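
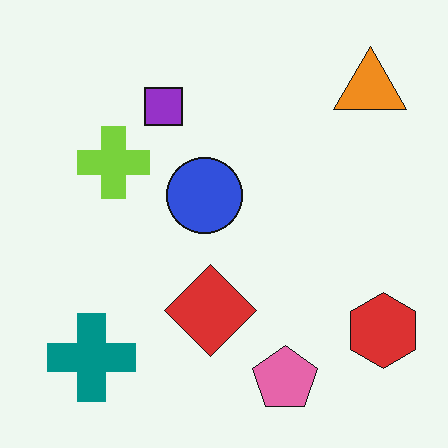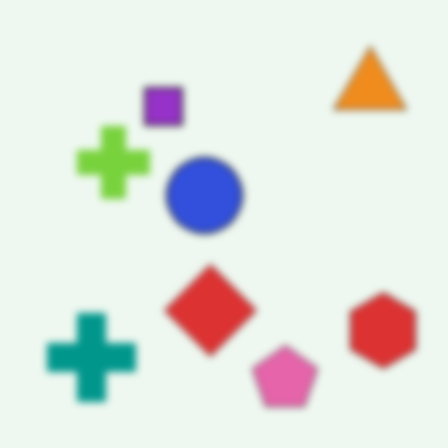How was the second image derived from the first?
This is the original image moderately blurred.

Shape edges and outlines are uniformly softened across the whole image.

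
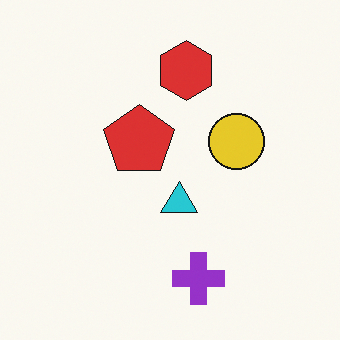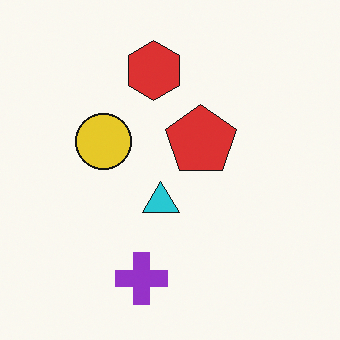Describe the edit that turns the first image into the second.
The second image is the first flipped horizontally (left ↔ right).

The yellow circle is in the right of the first image and the left of the second — shapes on opposite sides of the vertical midline have swapped in a mirror flip.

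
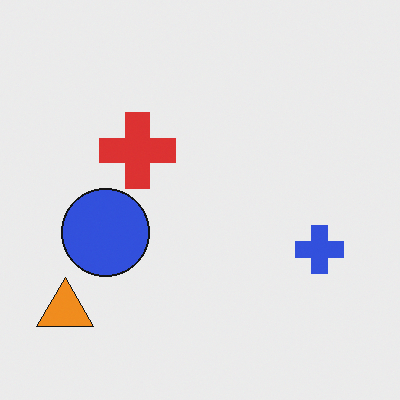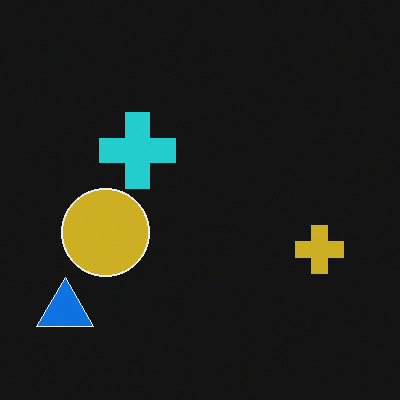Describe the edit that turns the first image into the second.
Color-inverted (negative).

The light background has become dark and every shape's color is its complement — a photographic negative.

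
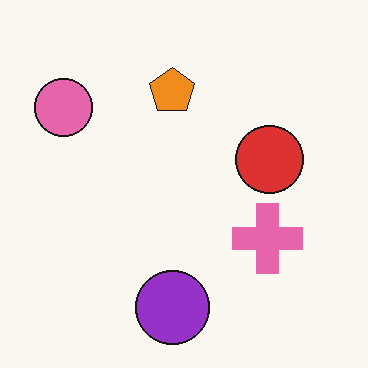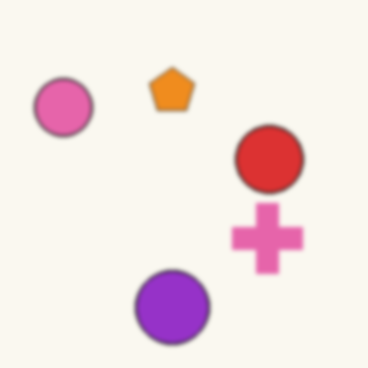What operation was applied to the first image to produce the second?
This is the original image given a subtle gaussian blur.

Shape edges and outlines are uniformly softened across the whole image.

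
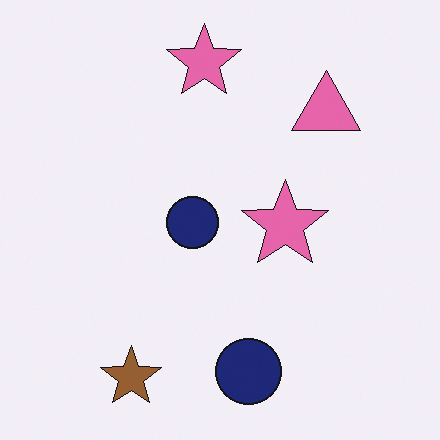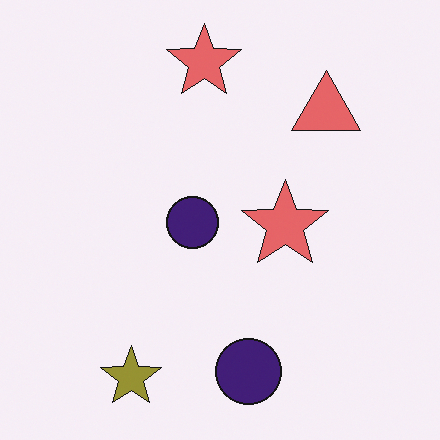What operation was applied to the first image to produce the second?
This is the original image hue-shifted slightly.

Every shape's color has rotated by the same amount around the hue wheel — a uniform hue shift.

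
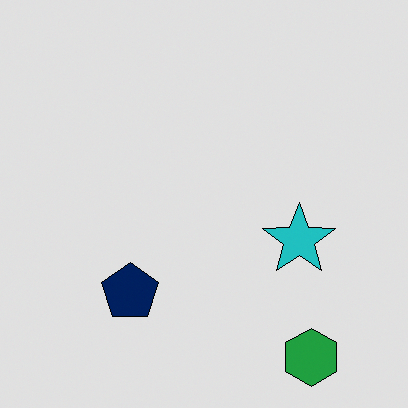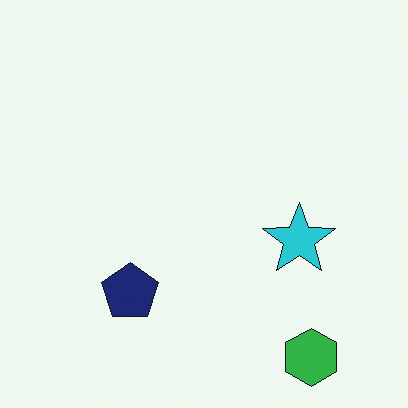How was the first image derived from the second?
The image was moderately posterized.

Each flat color has snapped to a coarser quantized level — most visibly, the near-white background has dropped to a flat grey.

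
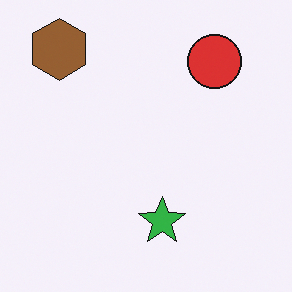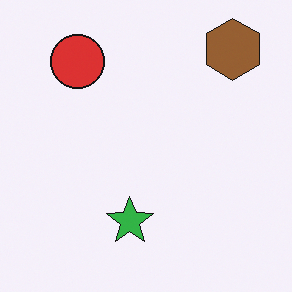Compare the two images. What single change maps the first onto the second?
The transformation is: flipped horizontally (left ↔ right).

The brown hexagon is in the top-left of the first image and the top-right of the second — shapes on opposite sides of the vertical midline have swapped in a mirror flip.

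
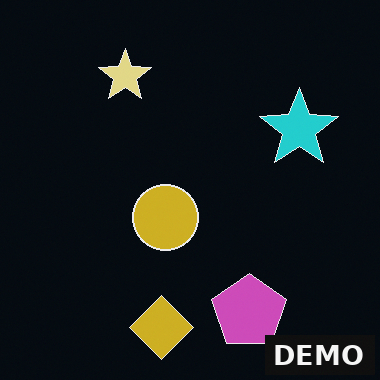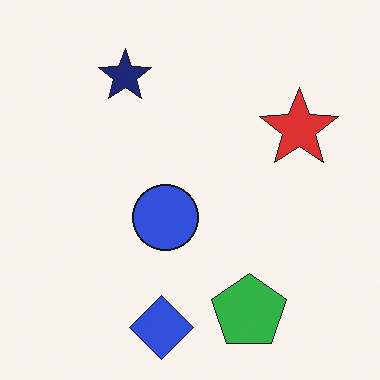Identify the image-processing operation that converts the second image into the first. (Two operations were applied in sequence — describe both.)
The image was color-inverted (negative), then watermarked with the text "DEMO" in the lower-right corner.

The light background has become dark and every shape's color is its complement — a photographic negative. A dark label reading "DEMO" appears in the lower-right corner.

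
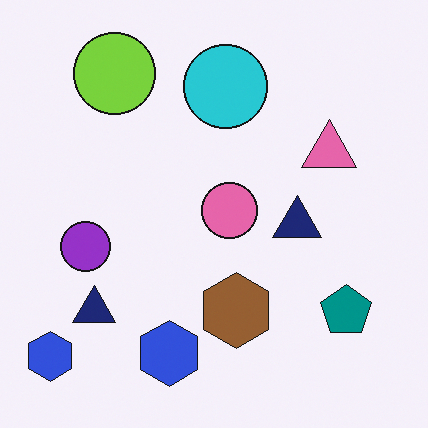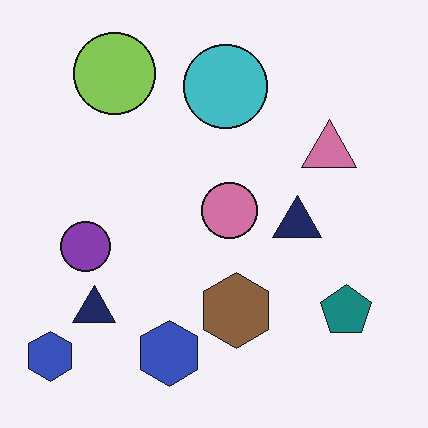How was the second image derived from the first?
The image was slightly desaturated.

All colors are more muted and greyish — a global saturation change.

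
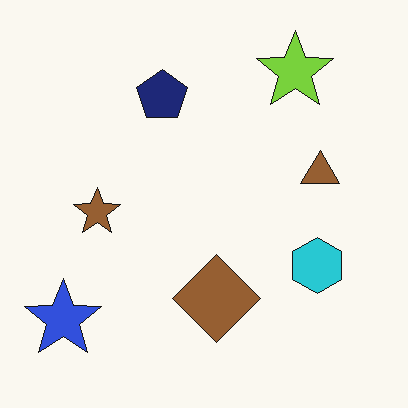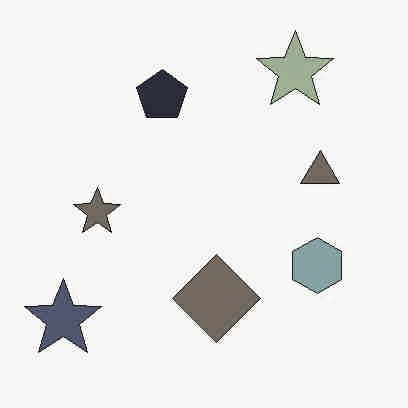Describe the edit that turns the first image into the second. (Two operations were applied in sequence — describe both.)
The image was degraded with heavy JPEG compression, then made much more muted (saturation change).

Blocky 8×8 compression artifacts appear around shape edges and the flat background shows ringing — characteristic JPEG degradation. All colors are more muted and greyish — a global saturation change.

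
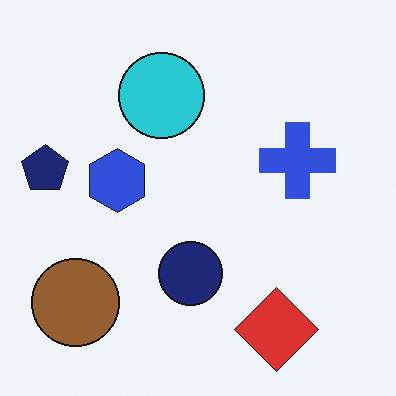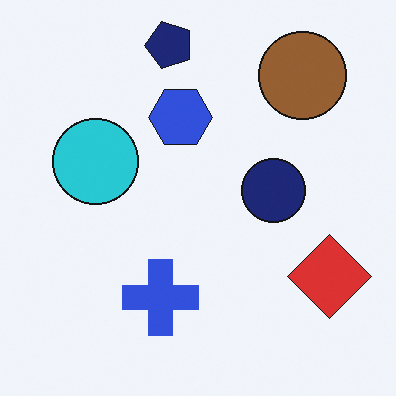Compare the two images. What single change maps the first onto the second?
It was transposed (reflected across the top-left ↔ bottom-right diagonal).

Shapes have swapped their row and column positions — what was in the top-right is now in the bottom-left — a diagonal reflection.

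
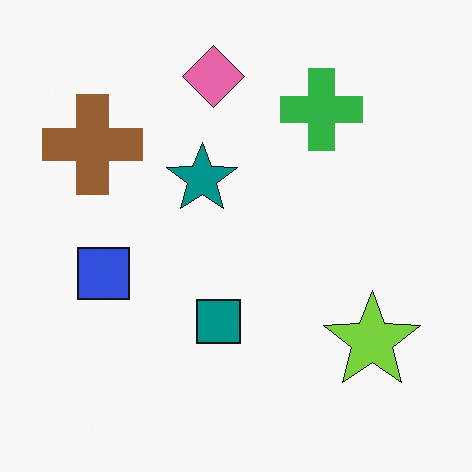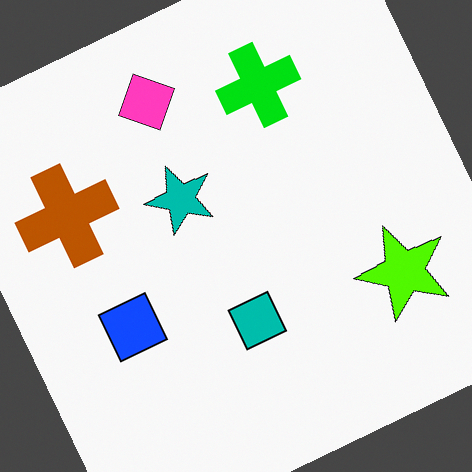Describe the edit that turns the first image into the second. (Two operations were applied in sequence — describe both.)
It was rotated counter-clockwise by a clearly visible amount, then made much more vivid (saturation change).

Every shape is tilted by the same angle and the image corners show triangular fill wedges — a whole-image rotation by a non-right angle. All colors are more vivid — a global saturation change.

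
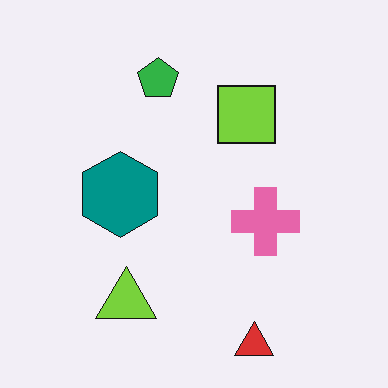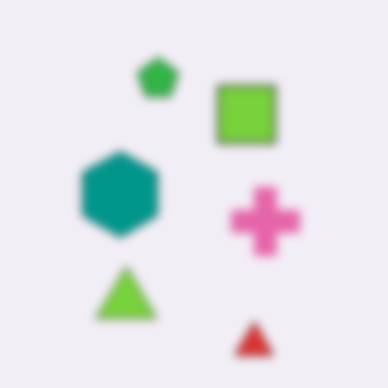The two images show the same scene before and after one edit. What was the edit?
Moderately blurred.

Shape edges and outlines are uniformly softened across the whole image.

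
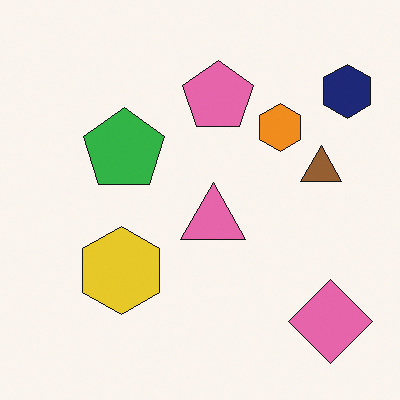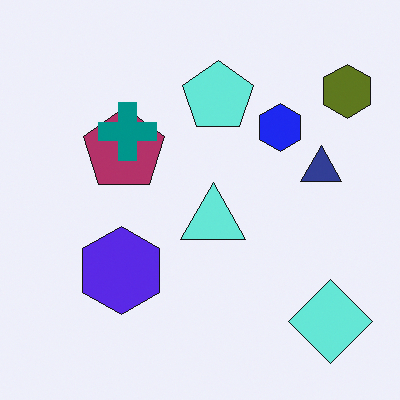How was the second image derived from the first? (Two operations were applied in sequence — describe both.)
It was hue-shifted by a large amount, then overlaid with an additional teal cross.

Every shape's color has rotated by the same amount around the hue wheel — a uniform hue shift. A teal cross appears in the second image that is absent from the first.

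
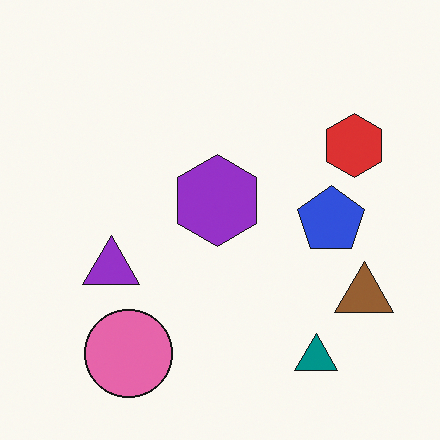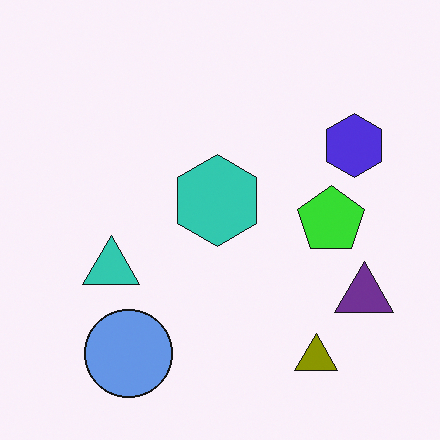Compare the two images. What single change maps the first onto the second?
The image was hue-shifted by a large amount.

Every shape's color has rotated by the same amount around the hue wheel — a uniform hue shift.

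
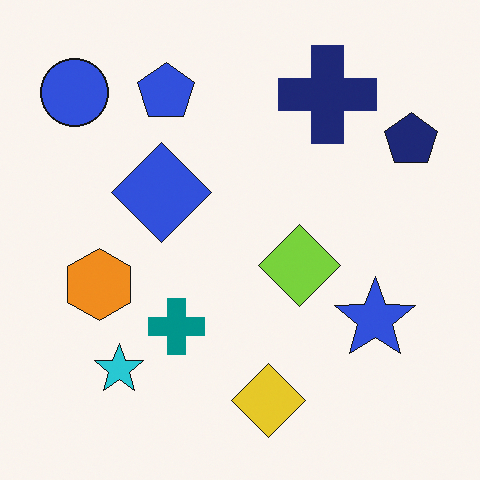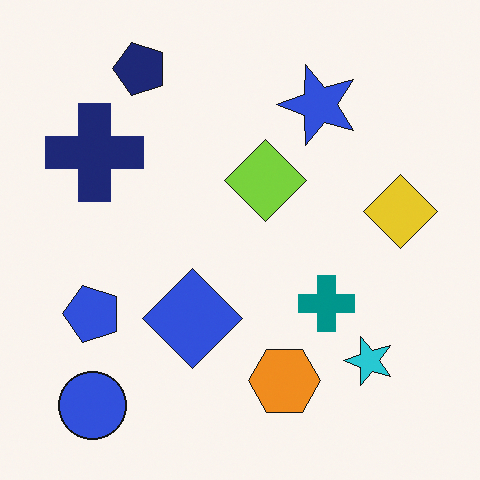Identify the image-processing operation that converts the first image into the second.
The transformation is: rotated 90° counter-clockwise.

The blue circle sits in the top-left of the first image and the bottom-left of the second — consistent with a whole-image 90° counter-clockwise rotation.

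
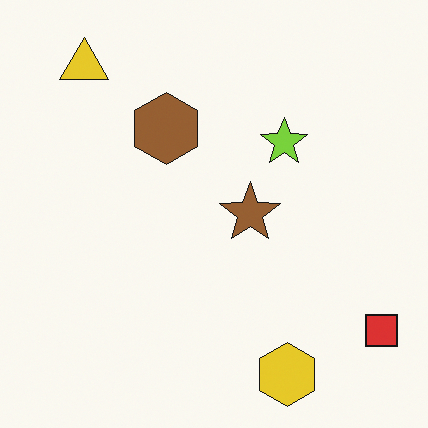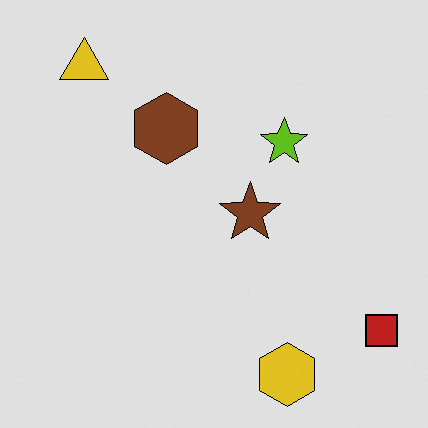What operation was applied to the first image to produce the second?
The transformation is: posterized to a reduced palette.

Each flat color has snapped to a coarser quantized level — most visibly, the near-white background has dropped to a flat grey.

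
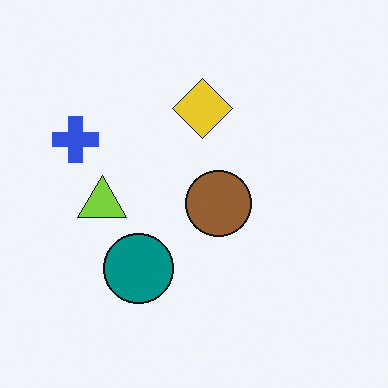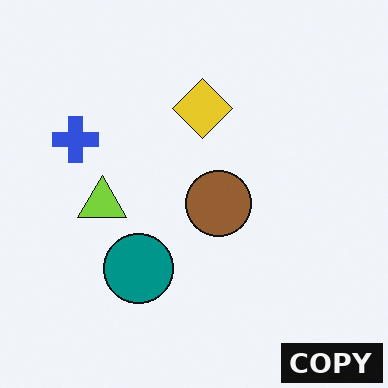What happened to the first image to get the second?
The transformation is: watermarked with the text "COPY" in the lower-right corner.

A dark label reading "COPY" appears in the lower-right corner.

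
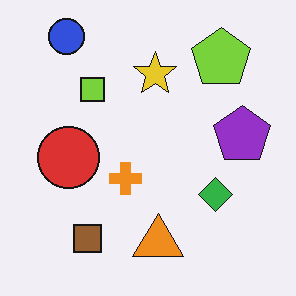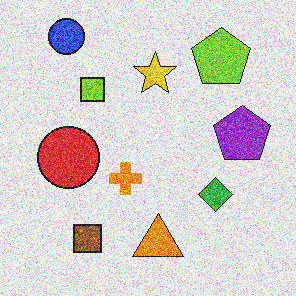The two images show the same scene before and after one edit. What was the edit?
The image was degraded with strong gaussian noise.

Random speckle covers the whole image, including the flat background.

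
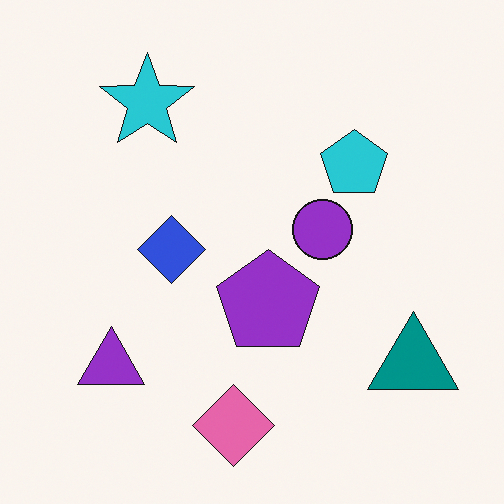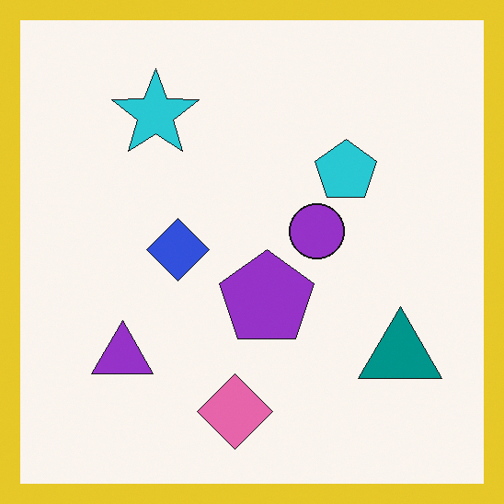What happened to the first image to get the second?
Framed with a yellow border.

A solid yellow frame runs around the edge of the second image, with the content slightly shrunk inside it.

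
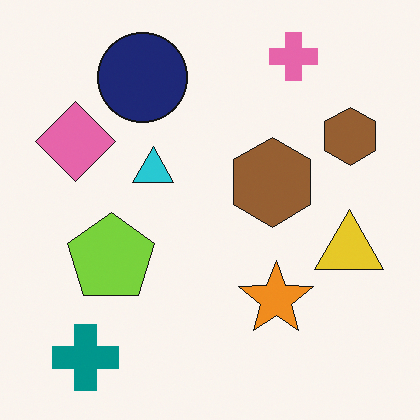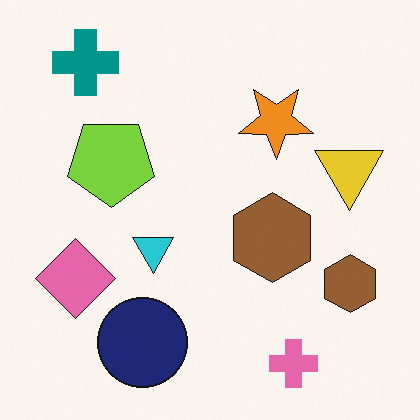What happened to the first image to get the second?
The transformation is: flipped vertically (top ↔ bottom).

The pink cross is in the top-right of the first image and the bottom-right of the second — shapes on opposite sides of the horizontal midline have swapped in a mirror flip.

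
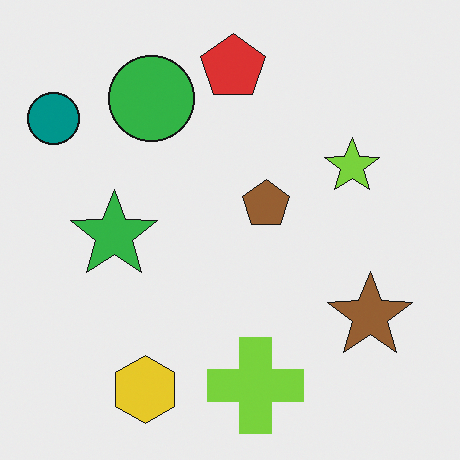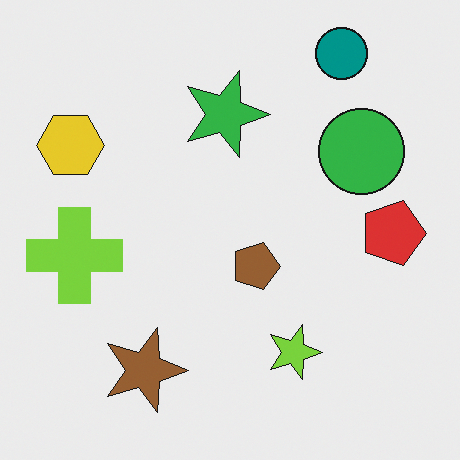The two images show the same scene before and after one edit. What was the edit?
The second image is the first rotated 90° clockwise.

The teal circle sits in the top-left of the first image and the top-right of the second — consistent with a whole-image 90° clockwise rotation.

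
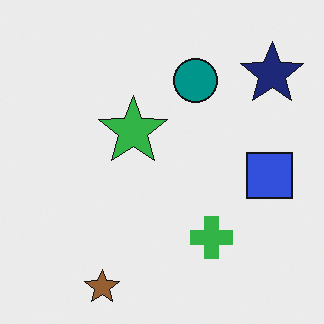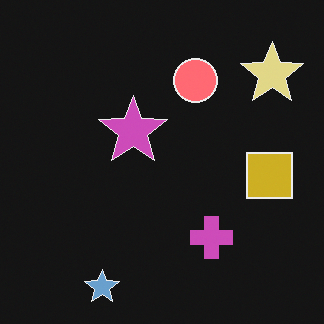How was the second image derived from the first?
The image was color-inverted (negative).

The light background has become dark and every shape's color is its complement — a photographic negative.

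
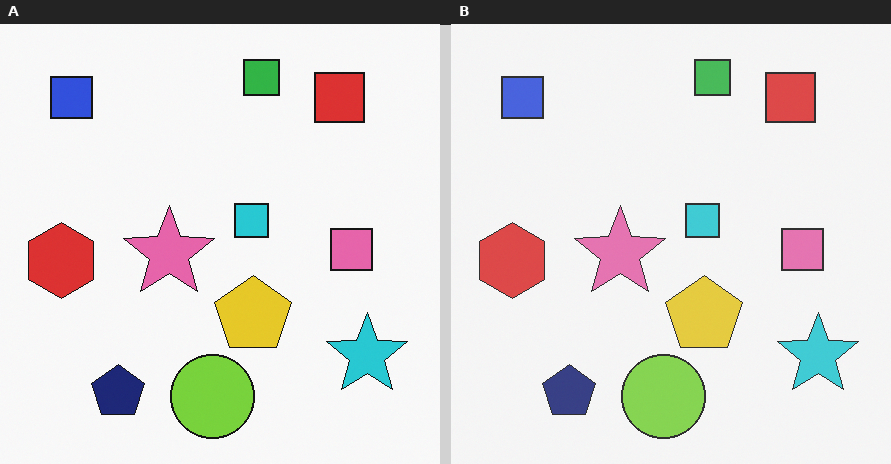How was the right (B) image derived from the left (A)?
It was given slightly reduced contrast.

Tones are pushed toward mid-grey across the whole image — a global contrast change.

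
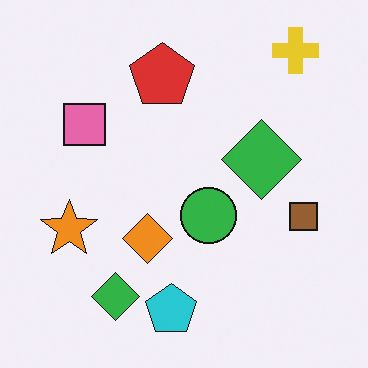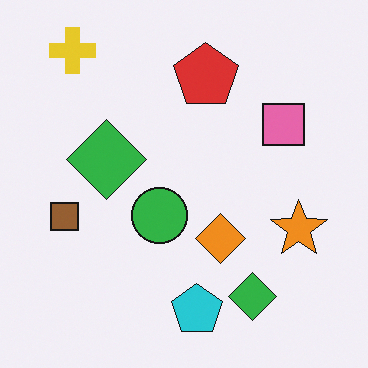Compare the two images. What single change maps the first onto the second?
This is the original image flipped horizontally (left ↔ right).

The brown square is in the right of the first image and the left of the second — shapes on opposite sides of the vertical midline have swapped in a mirror flip.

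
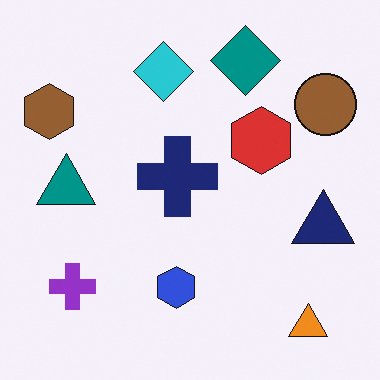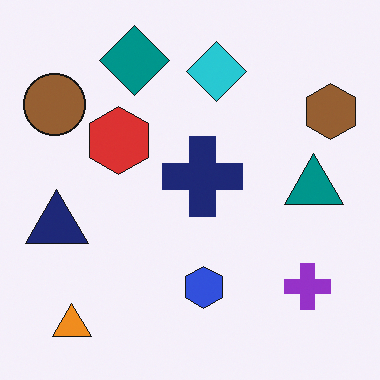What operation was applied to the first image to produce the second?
The second image is the first flipped horizontally (left ↔ right).

The brown hexagon is in the top-left of the first image and the top-right of the second — shapes on opposite sides of the vertical midline have swapped in a mirror flip.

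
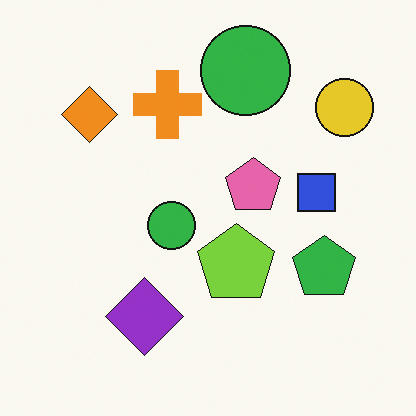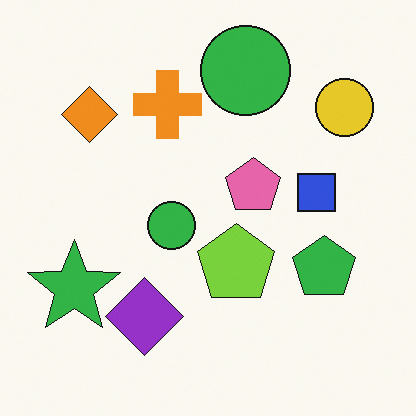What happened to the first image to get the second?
It was overlaid with an additional green star.

A green star appears in the second image that is absent from the first.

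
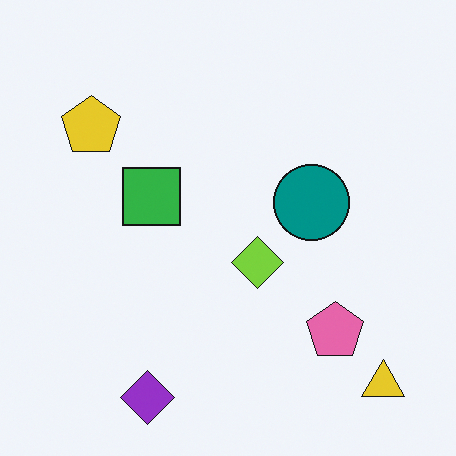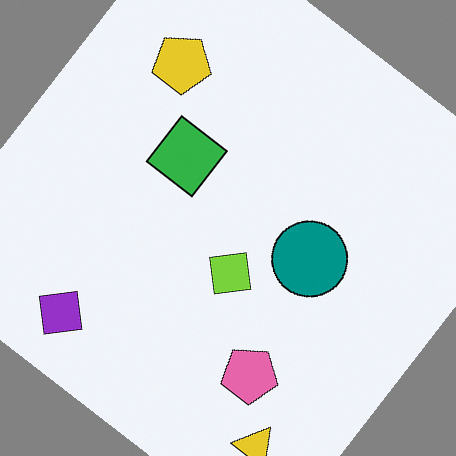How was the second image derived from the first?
The second image is the first rotated clockwise by a large amount — several tens of degrees.

Every shape is tilted by the same angle and the image corners show triangular fill wedges — a whole-image rotation by a non-right angle.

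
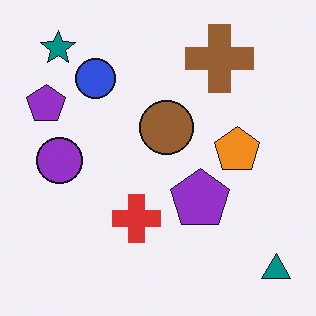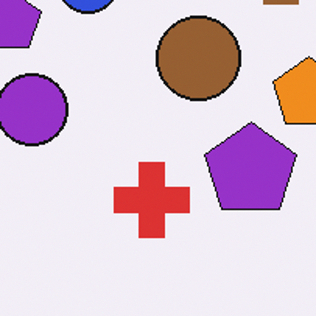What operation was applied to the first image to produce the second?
It was cropped slightly and scaled back up.

The visible shapes are larger and the field of view is narrower; shapes near the original edges may be partly or wholly outside the frame — a crop-and-rescale.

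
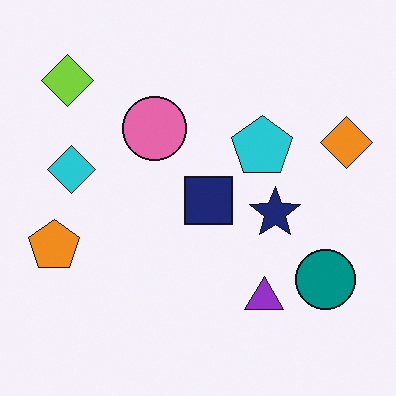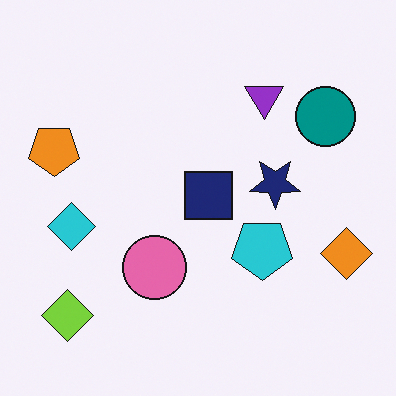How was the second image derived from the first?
The second image is the first flipped vertically (top ↔ bottom).

The lime diamond is in the top-left of the first image and the bottom-left of the second — shapes on opposite sides of the horizontal midline have swapped in a mirror flip.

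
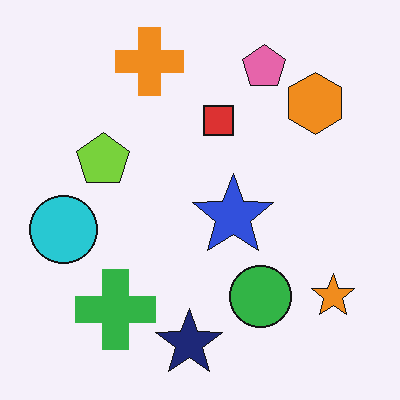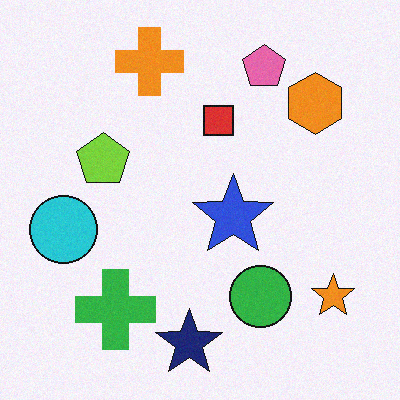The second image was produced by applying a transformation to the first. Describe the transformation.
It was degraded with a light layer of grain.

Random speckle covers the whole image, including the flat background.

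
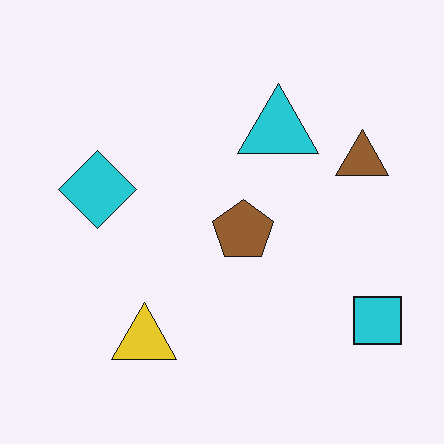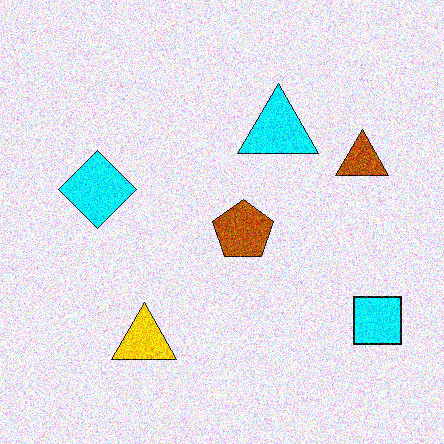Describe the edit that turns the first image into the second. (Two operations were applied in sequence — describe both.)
It was heavily oversaturated, then degraded with heavy additive noise.

All colors are more vivid — a global saturation change. Random speckle covers the whole image, including the flat background.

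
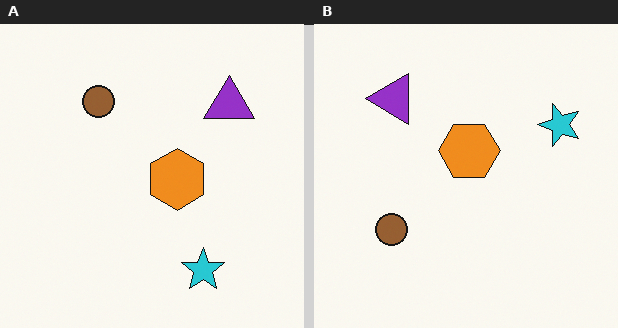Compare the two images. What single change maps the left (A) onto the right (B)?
The image was rotated 90° counter-clockwise.

The cyan star sits in the bottom-right of the left (A) image and the top-right of the right (B) — consistent with a whole-image 90° counter-clockwise rotation.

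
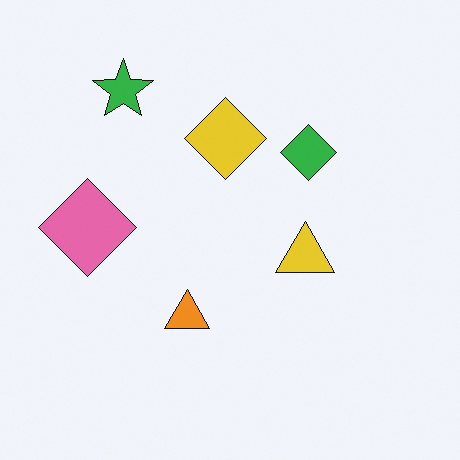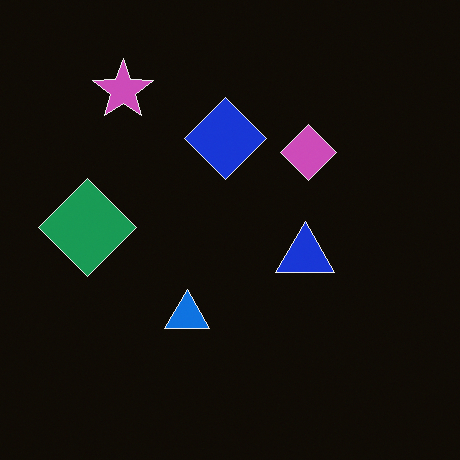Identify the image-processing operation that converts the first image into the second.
Color-inverted (negative).

The light background has become dark and every shape's color is its complement — a photographic negative.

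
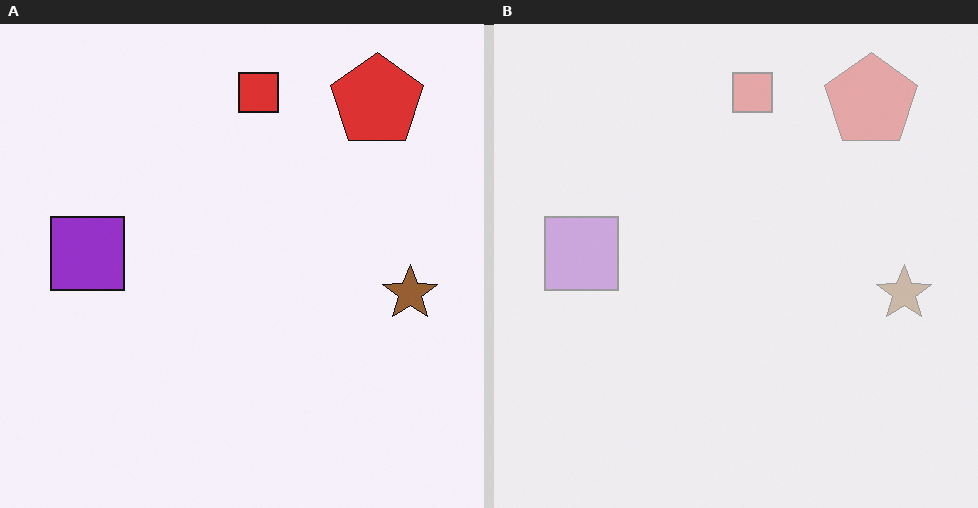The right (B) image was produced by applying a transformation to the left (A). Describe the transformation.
The image was given much lower contrast.

Tones are pushed toward mid-grey across the whole image — a global contrast change.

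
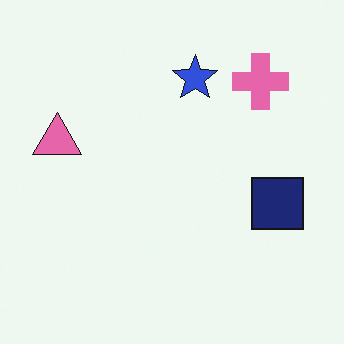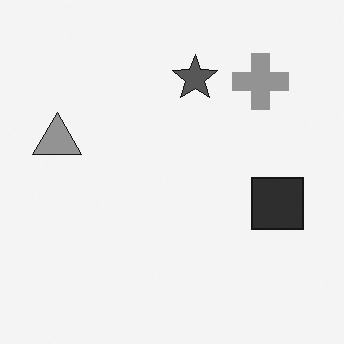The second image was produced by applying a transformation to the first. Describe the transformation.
It was converted to grayscale.

All color is removed — every shape is now a shade of grey.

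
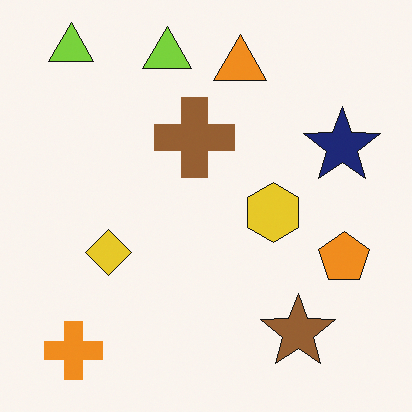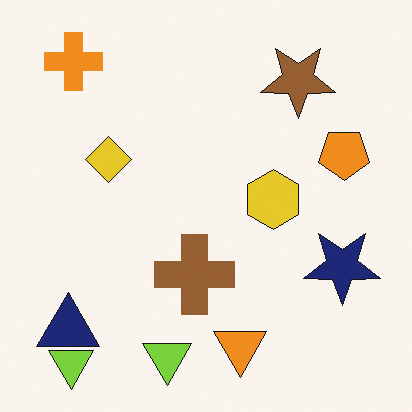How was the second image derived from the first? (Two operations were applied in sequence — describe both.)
It was flipped vertically (top ↔ bottom), then overlaid with an additional navy triangle.

The orange cross is in the bottom-left of the first image and the top-left of the second — shapes on opposite sides of the horizontal midline have swapped in a mirror flip. A navy triangle appears in the second image that is absent from the first.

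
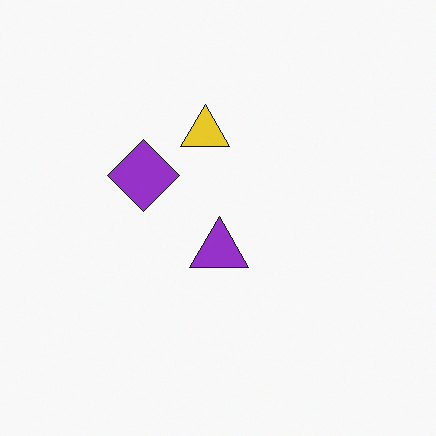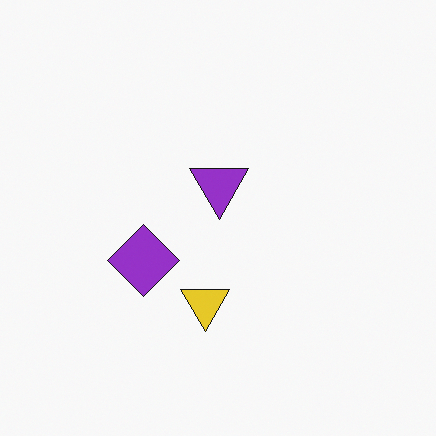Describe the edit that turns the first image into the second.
Flipped vertically (top ↔ bottom).

The yellow triangle is in the top of the first image and the bottom of the second — shapes on opposite sides of the horizontal midline have swapped in a mirror flip.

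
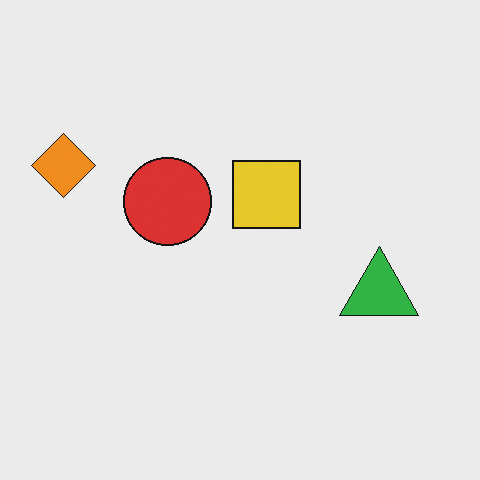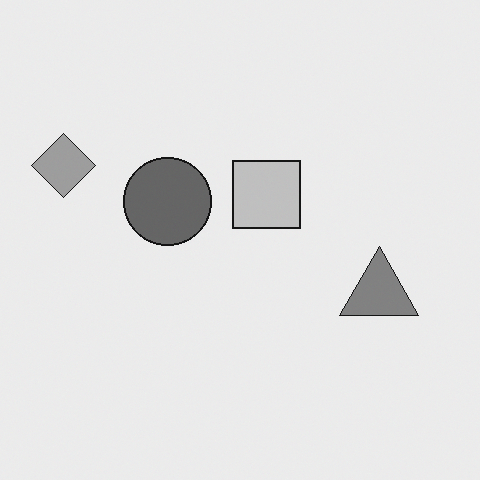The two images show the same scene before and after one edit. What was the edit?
This is the original image converted to grayscale.

All color is removed — every shape is now a shade of grey.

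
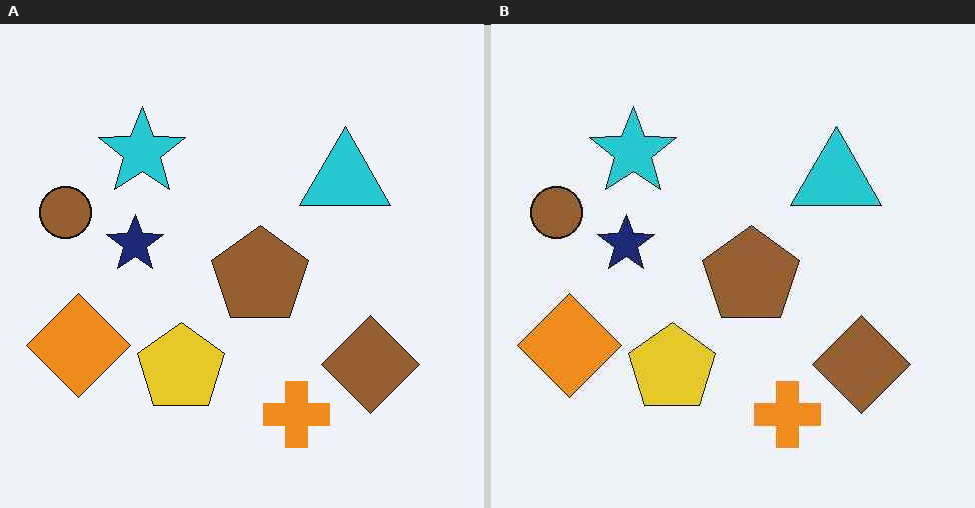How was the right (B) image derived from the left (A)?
The right (B) image is the left (A) given moderate JPEG compression.

Blocky 8×8 compression artifacts appear around shape edges and the flat background shows ringing — characteristic JPEG degradation.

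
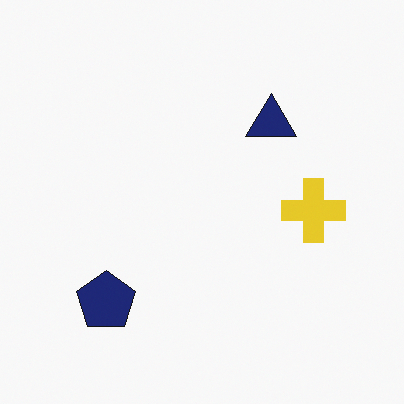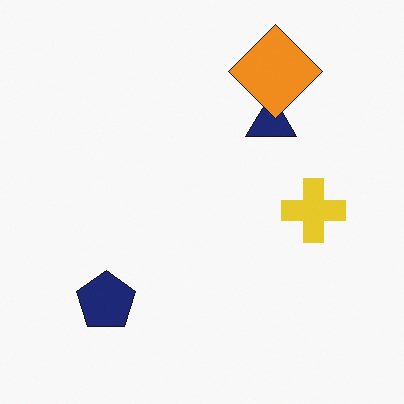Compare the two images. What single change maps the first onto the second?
This is the original image overlaid with an additional orange diamond.

An orange diamond appears in the second image that is absent from the first.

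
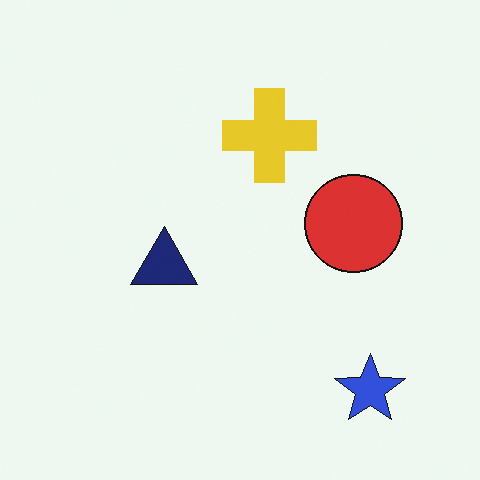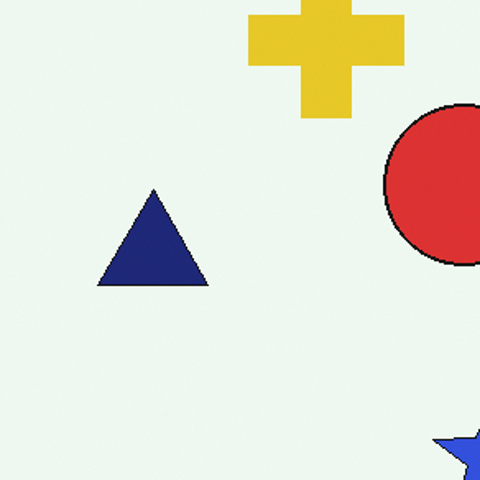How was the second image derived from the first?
Cropped to a noticeably smaller region and rescaled.

The visible shapes are larger and the field of view is narrower; shapes near the original edges may be partly or wholly outside the frame — a crop-and-rescale.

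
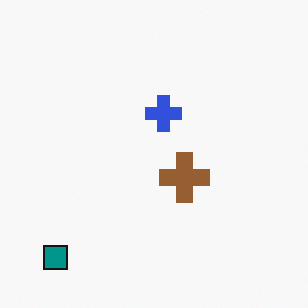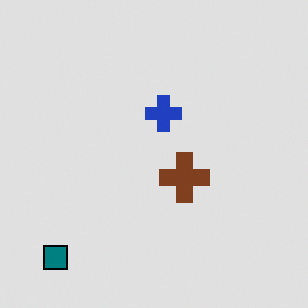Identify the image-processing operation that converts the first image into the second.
The second image is the first posterized to a reduced palette.

Each flat color has snapped to a coarser quantized level — most visibly, the near-white background has dropped to a flat grey.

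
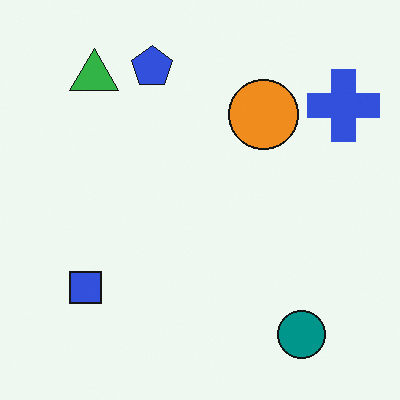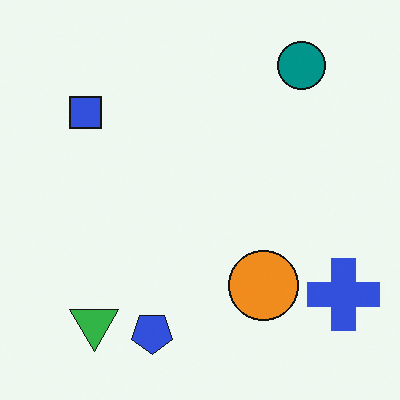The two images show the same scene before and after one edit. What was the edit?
The transformation is: flipped vertically (top ↔ bottom).

The teal circle is in the bottom-right of the first image and the top-right of the second — shapes on opposite sides of the horizontal midline have swapped in a mirror flip.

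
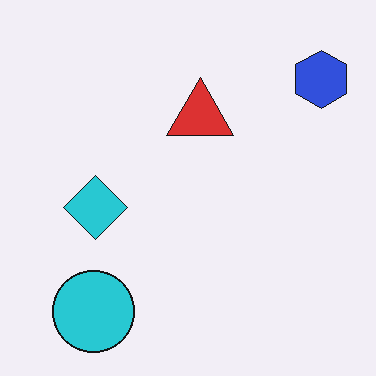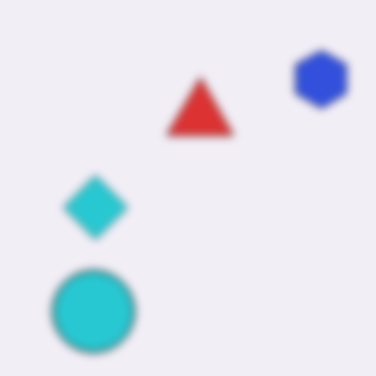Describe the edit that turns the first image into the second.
Noticeably gaussian-blurred.

Shape edges and outlines are uniformly softened across the whole image.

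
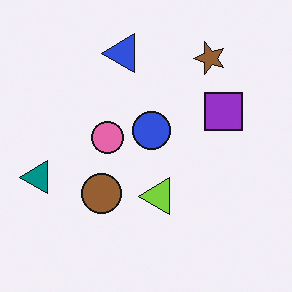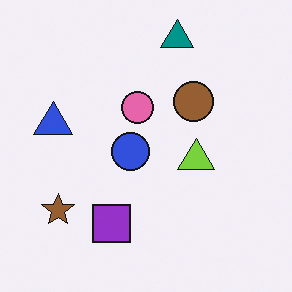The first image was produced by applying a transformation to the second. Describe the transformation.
It was transposed (reflected across the top-left ↔ bottom-right diagonal).

Shapes have swapped their row and column positions — what was in the top-right is now in the bottom-left — a diagonal reflection.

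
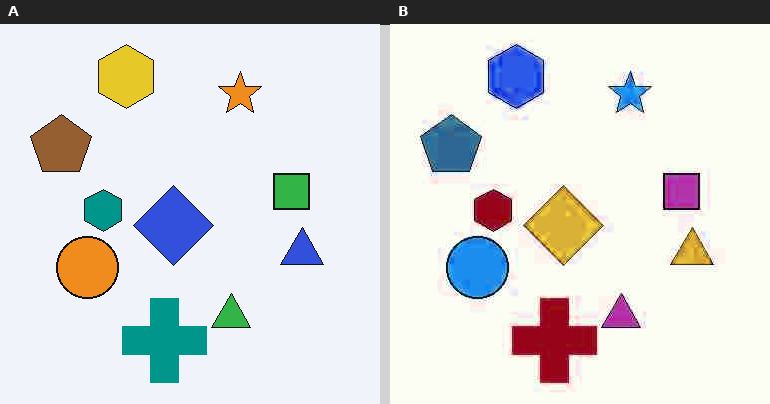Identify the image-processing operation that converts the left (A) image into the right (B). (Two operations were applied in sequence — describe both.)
The image was degraded with heavy JPEG compression, then hue-shifted by a large amount.

Blocky 8×8 compression artifacts appear around shape edges and the flat background shows ringing — characteristic JPEG degradation. Every shape's color has rotated by the same amount around the hue wheel — a uniform hue shift.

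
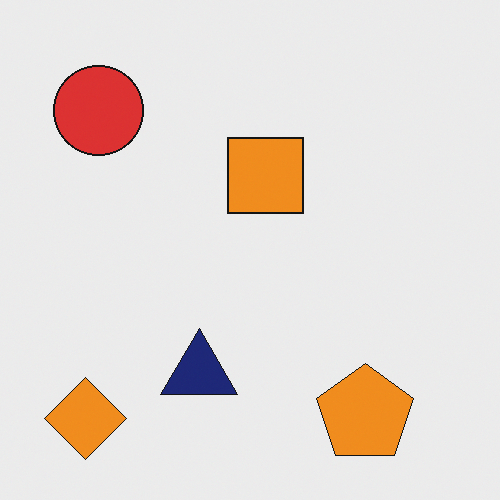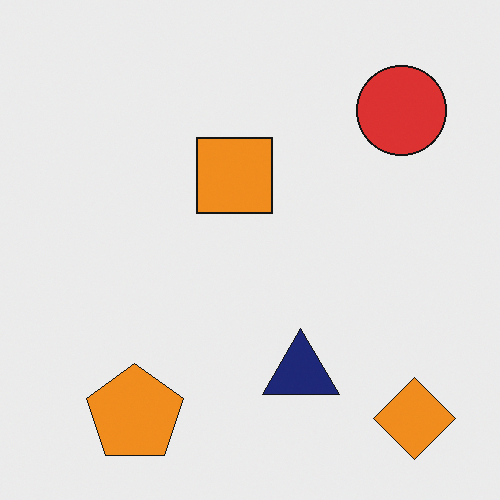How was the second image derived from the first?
The transformation is: flipped horizontally (left ↔ right).

The orange diamond is in the bottom-left of the first image and the bottom-right of the second — shapes on opposite sides of the vertical midline have swapped in a mirror flip.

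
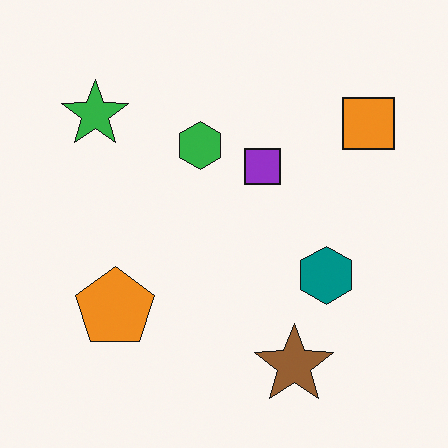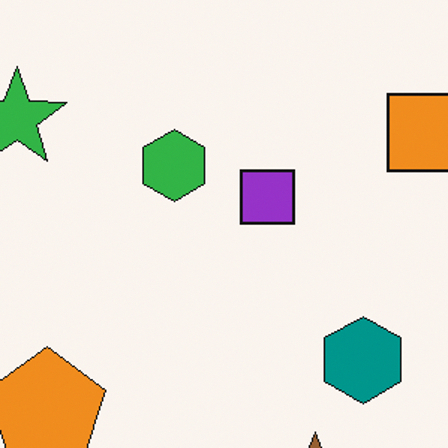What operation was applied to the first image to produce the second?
The second image is the first cropped to a modestly smaller region and rescaled.

The visible shapes are larger and the field of view is narrower; shapes near the original edges may be partly or wholly outside the frame — a crop-and-rescale.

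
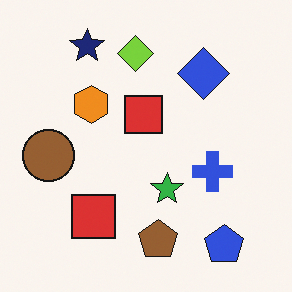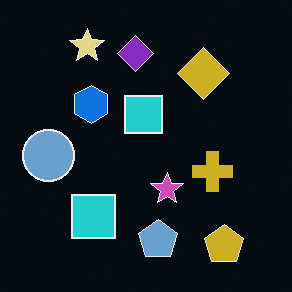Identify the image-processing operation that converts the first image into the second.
Color-inverted (negative).

The light background has become dark and every shape's color is its complement — a photographic negative.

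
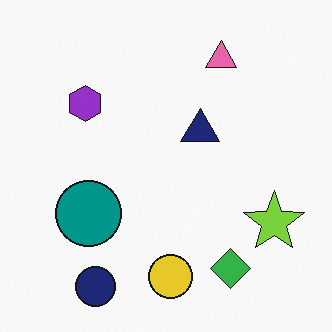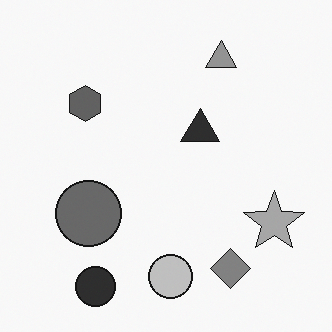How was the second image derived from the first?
The image was converted to grayscale.

All color is removed — every shape is now a shade of grey.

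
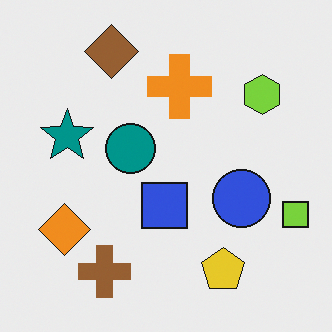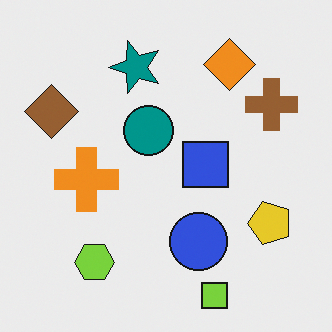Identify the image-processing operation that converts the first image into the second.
The second image is the first transposed (reflected across the top-left ↔ bottom-right diagonal).

Shapes have swapped their row and column positions — what was in the top-right is now in the bottom-left — a diagonal reflection.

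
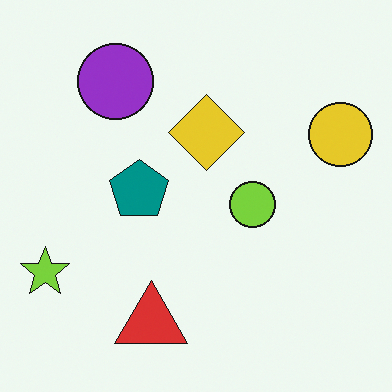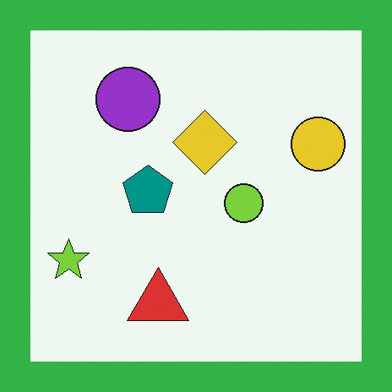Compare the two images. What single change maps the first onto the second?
Framed with a green border.

A solid green frame runs around the edge of the second image, with the content slightly shrunk inside it.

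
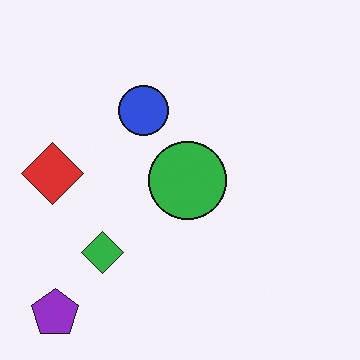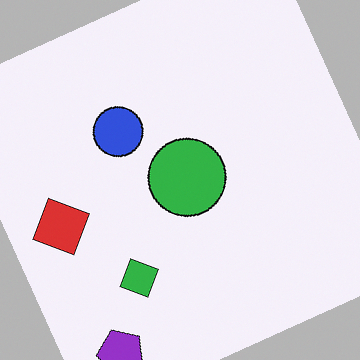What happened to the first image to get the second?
The transformation is: rotated counter-clockwise by a moderate amount.

Every shape is tilted by the same angle and the image corners show triangular fill wedges — a whole-image rotation by a non-right angle.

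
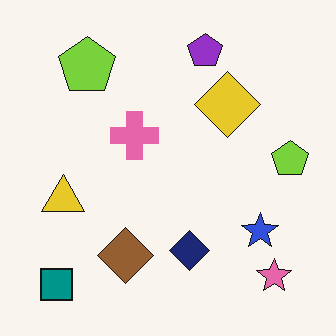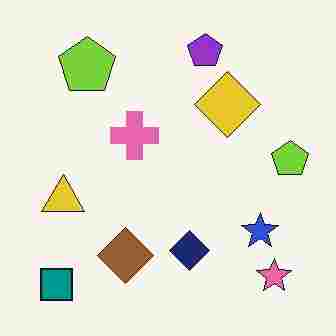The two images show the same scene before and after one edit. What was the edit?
The second image is the first degraded with heavy JPEG compression.

Blocky 8×8 compression artifacts appear around shape edges and the flat background shows ringing — characteristic JPEG degradation.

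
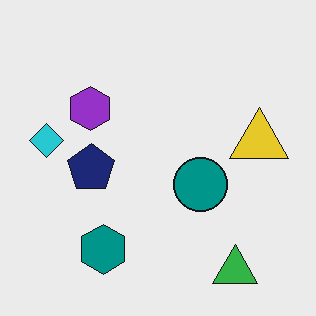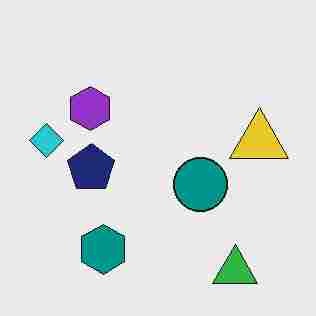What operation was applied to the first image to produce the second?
The image was heavily JPEG-compressed with obvious blocking artifacts.

Blocky 8×8 compression artifacts appear around shape edges and the flat background shows ringing — characteristic JPEG degradation.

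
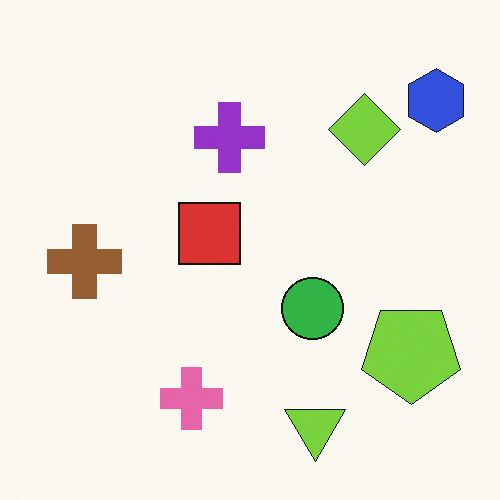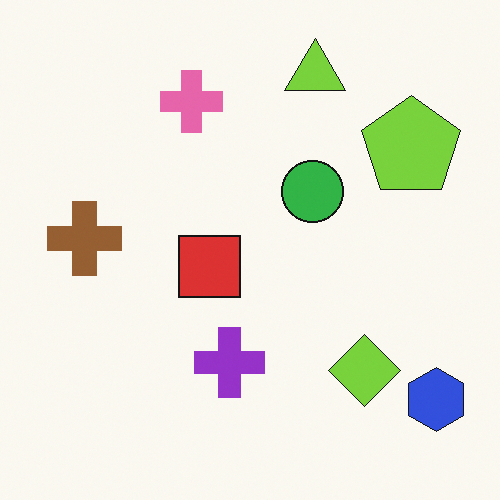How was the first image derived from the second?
The first image is the second flipped vertically (top ↔ bottom).

The lime triangle is in the top of the second image and the bottom of the first — shapes on opposite sides of the horizontal midline have swapped in a mirror flip.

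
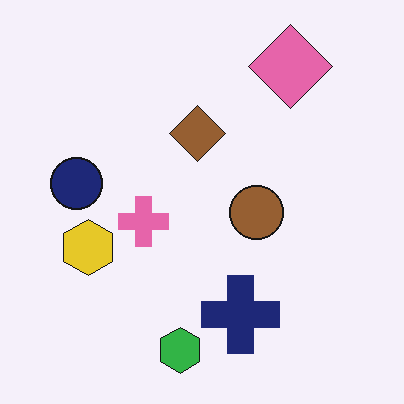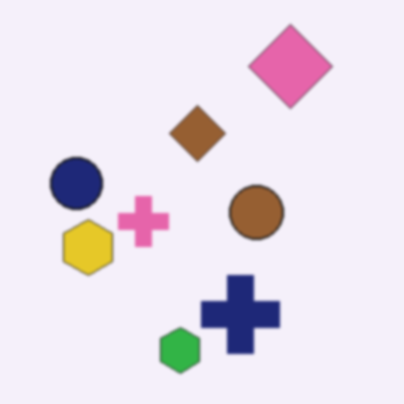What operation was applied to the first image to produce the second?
Lightly blurred.

Shape edges and outlines are uniformly softened across the whole image.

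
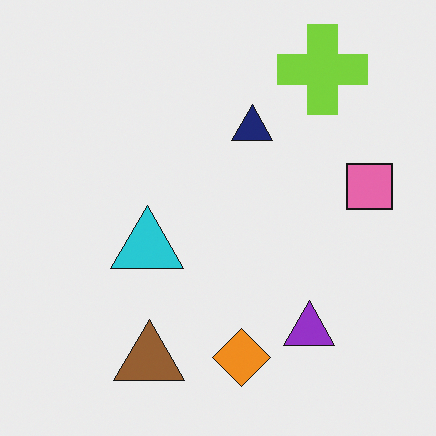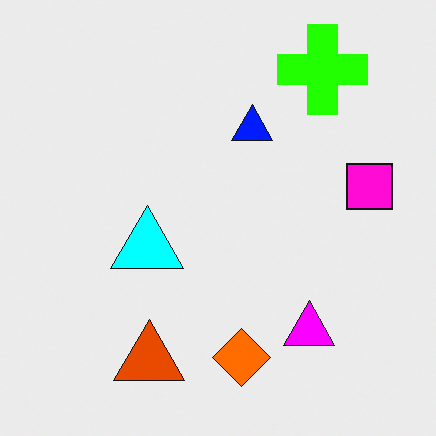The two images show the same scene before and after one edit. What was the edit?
The transformation is: made much more vivid (saturation change).

All colors are more vivid — a global saturation change.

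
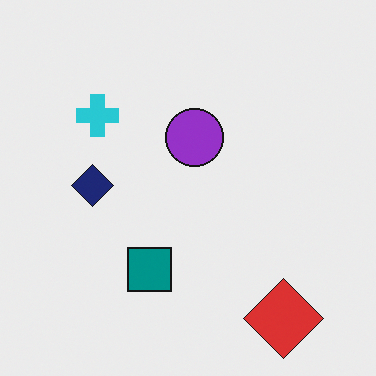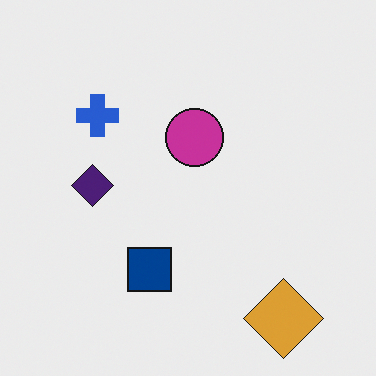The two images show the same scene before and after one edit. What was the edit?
This is the original image hue-shifted by a small amount.

Every shape's color has rotated by the same amount around the hue wheel — a uniform hue shift.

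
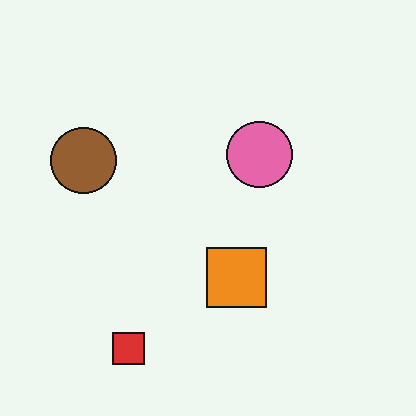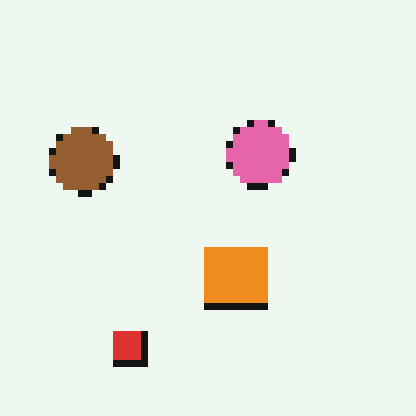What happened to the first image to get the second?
The second image is the first moderately pixelated.

Shapes are reduced to large square blocks; fine edges and outlines are lost — a downscale-then-upscale (mosaic) effect.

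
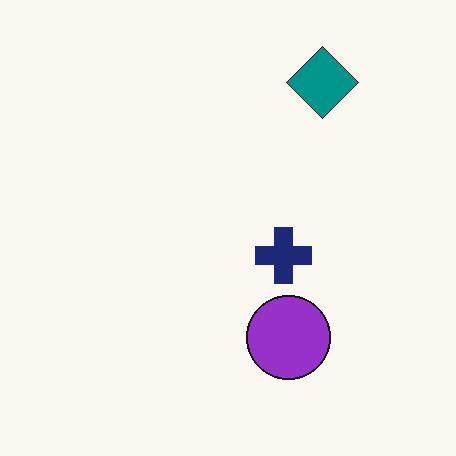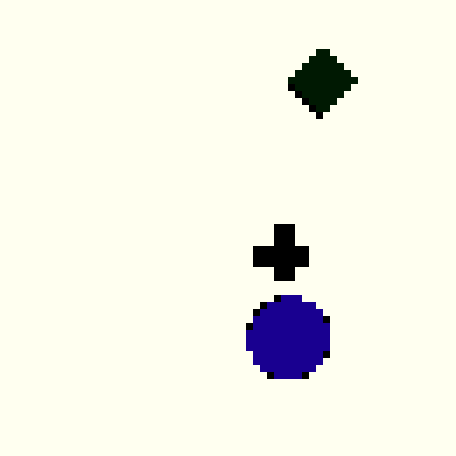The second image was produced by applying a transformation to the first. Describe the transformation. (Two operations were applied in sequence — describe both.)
The second image is the first pixelated into visible square blocks, then given much higher contrast.

Shapes are reduced to large square blocks; fine edges and outlines are lost — a downscale-then-upscale (mosaic) effect. Tones are pushed away from mid-grey across the whole image — a global contrast change.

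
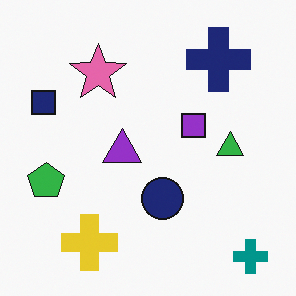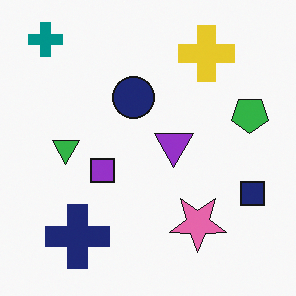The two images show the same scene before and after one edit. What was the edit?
Rotated 180°.

The teal cross sits in the bottom-right of the first image and the top-left of the second — consistent with a whole-image 180° rotation.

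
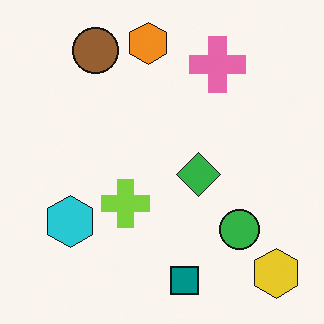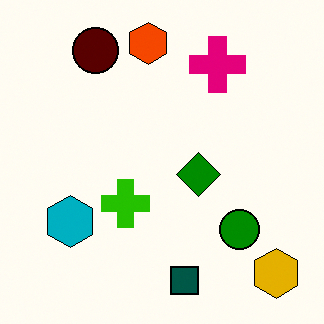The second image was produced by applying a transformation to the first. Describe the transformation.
It was boosted in contrast.

Tones are pushed away from mid-grey across the whole image — a global contrast change.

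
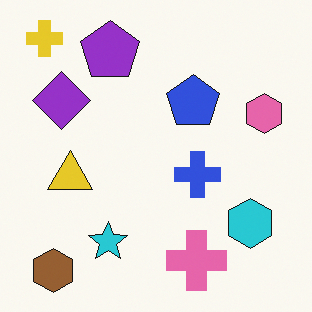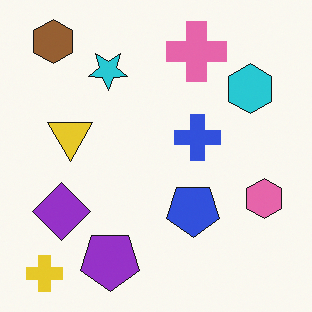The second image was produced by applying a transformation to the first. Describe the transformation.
The transformation is: flipped vertically (top ↔ bottom).

The yellow cross is in the top-left of the first image and the bottom-left of the second — shapes on opposite sides of the horizontal midline have swapped in a mirror flip.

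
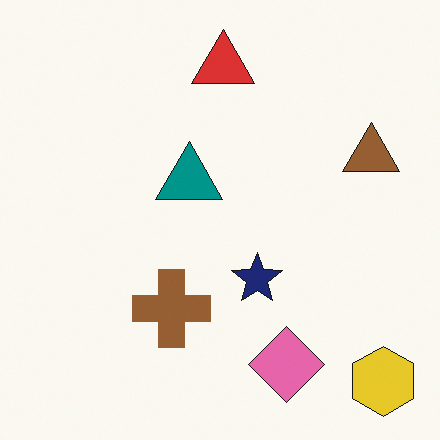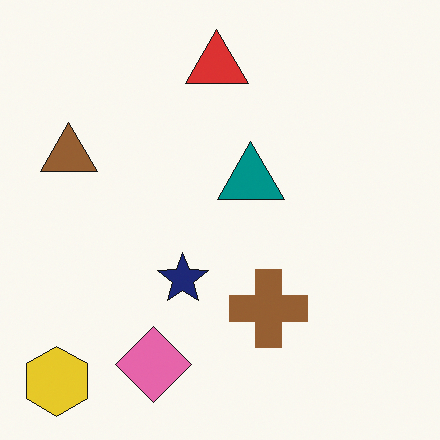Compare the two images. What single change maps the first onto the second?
It was flipped horizontally (left ↔ right).

The yellow hexagon is in the bottom-right of the first image and the bottom-left of the second — shapes on opposite sides of the vertical midline have swapped in a mirror flip.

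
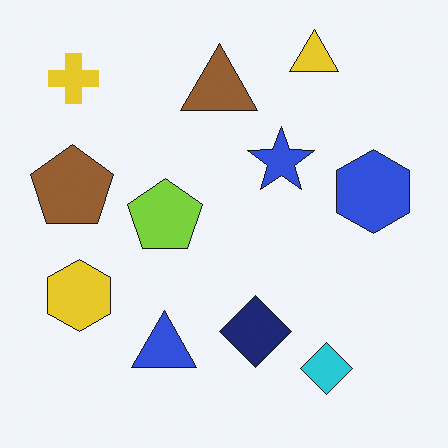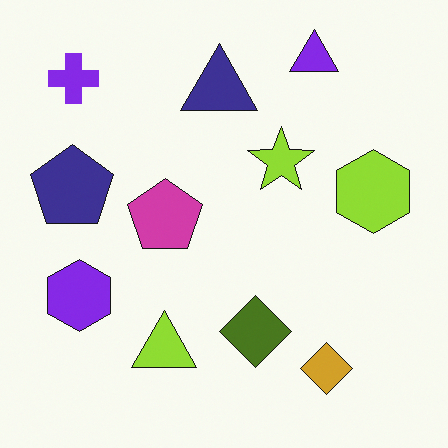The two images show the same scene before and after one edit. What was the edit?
The transformation is: hue-shifted by a large amount.

Every shape's color has rotated by the same amount around the hue wheel — a uniform hue shift.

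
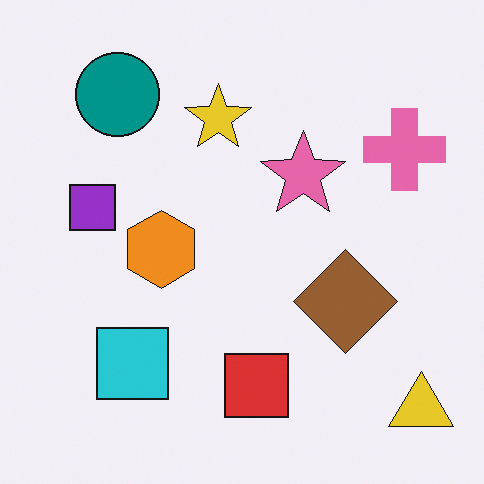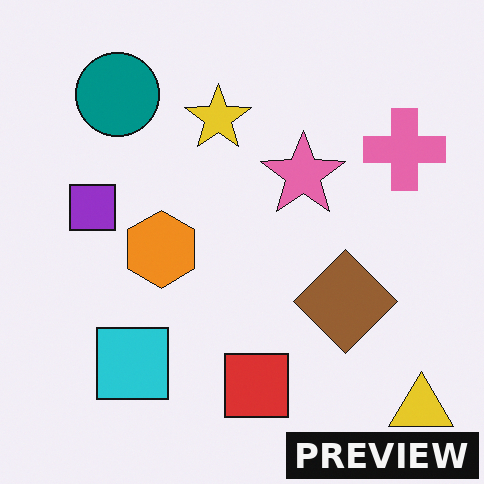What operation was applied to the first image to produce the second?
Watermarked with the text "PREVIEW" in the lower-right corner.

A dark label reading "PREVIEW" appears in the lower-right corner.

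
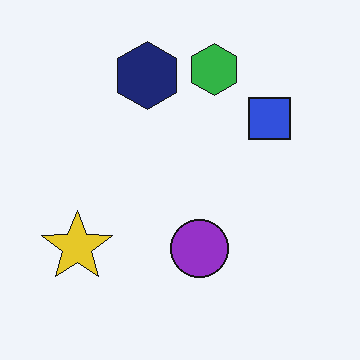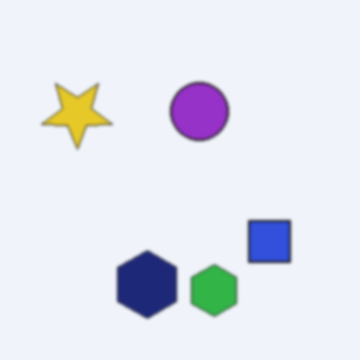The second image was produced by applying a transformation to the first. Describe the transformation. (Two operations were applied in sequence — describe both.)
The image was flipped vertically (top ↔ bottom), then slightly softened.

The green hexagon is in the top of the first image and the bottom of the second — shapes on opposite sides of the horizontal midline have swapped in a mirror flip. Shape edges and outlines are uniformly softened across the whole image.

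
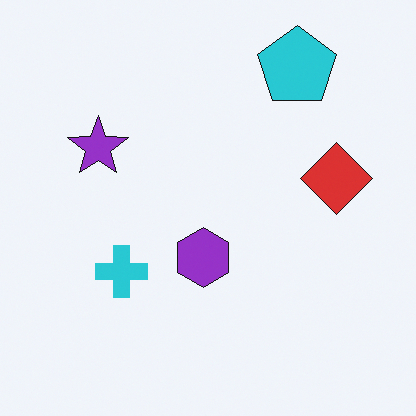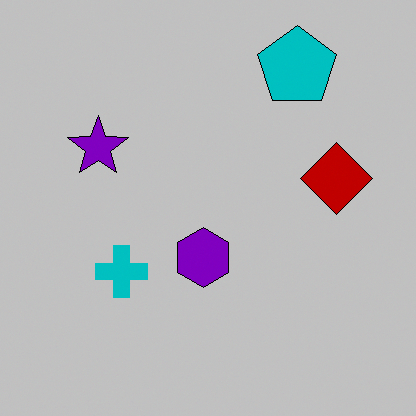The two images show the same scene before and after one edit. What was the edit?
The image was aggressively posterized.

Each flat color has snapped to a coarser quantized level — most visibly, the near-white background has dropped to a flat grey.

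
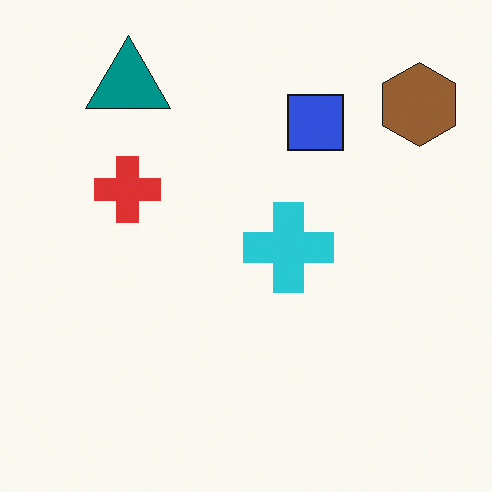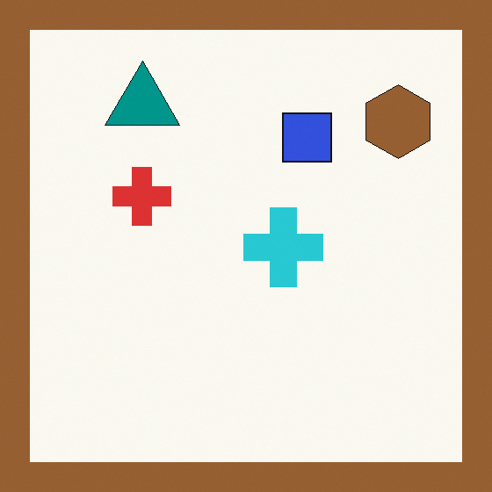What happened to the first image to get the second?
The image was framed with a brown border.

A solid brown frame runs around the edge of the second image, with the content slightly shrunk inside it.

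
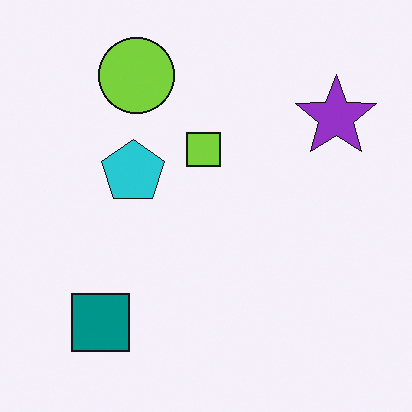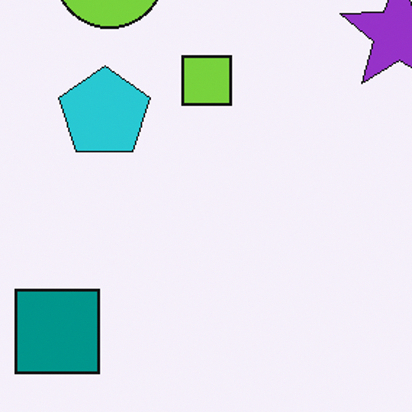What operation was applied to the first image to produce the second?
This is the original image cropped slightly and scaled back up.

The visible shapes are larger and the field of view is narrower; shapes near the original edges may be partly or wholly outside the frame — a crop-and-rescale.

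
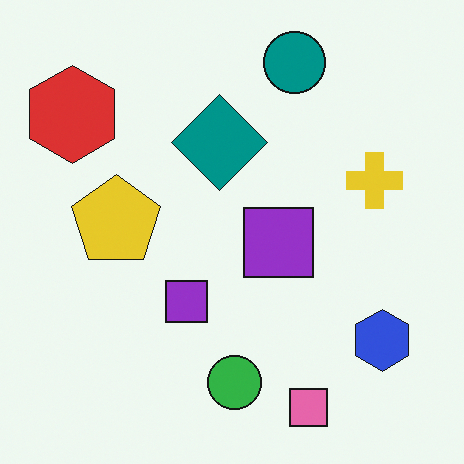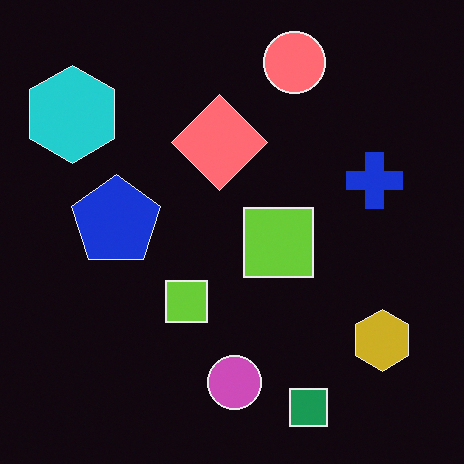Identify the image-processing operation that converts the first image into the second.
It was color-inverted (negative).

The light background has become dark and every shape's color is its complement — a photographic negative.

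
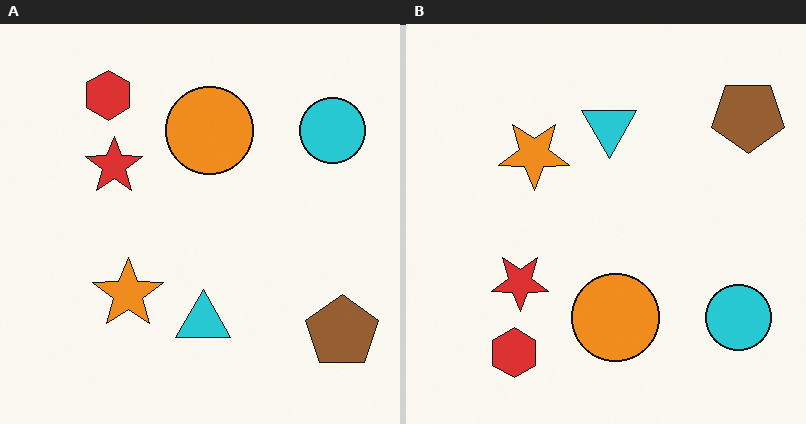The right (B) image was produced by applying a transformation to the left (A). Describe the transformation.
This is the original image flipped vertically (top ↔ bottom).

The red hexagon is in the top-left of the left (A) image and the bottom-left of the right (B) — shapes on opposite sides of the horizontal midline have swapped in a mirror flip.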